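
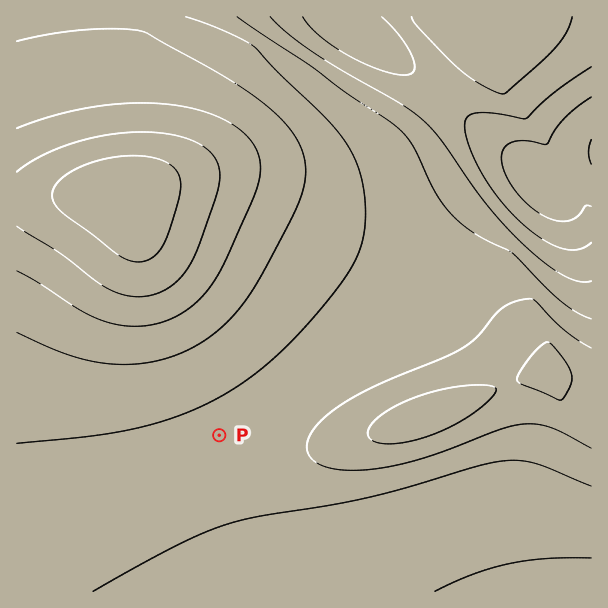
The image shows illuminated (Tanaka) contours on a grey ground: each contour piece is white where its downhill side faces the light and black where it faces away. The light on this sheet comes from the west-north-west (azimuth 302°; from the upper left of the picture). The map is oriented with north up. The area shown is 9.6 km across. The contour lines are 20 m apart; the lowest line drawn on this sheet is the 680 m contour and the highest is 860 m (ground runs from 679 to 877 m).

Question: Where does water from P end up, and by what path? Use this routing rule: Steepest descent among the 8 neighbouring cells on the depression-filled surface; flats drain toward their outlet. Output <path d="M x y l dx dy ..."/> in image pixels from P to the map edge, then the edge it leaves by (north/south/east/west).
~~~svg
<path d="M219 435l0 99 57 57"/>
exit: south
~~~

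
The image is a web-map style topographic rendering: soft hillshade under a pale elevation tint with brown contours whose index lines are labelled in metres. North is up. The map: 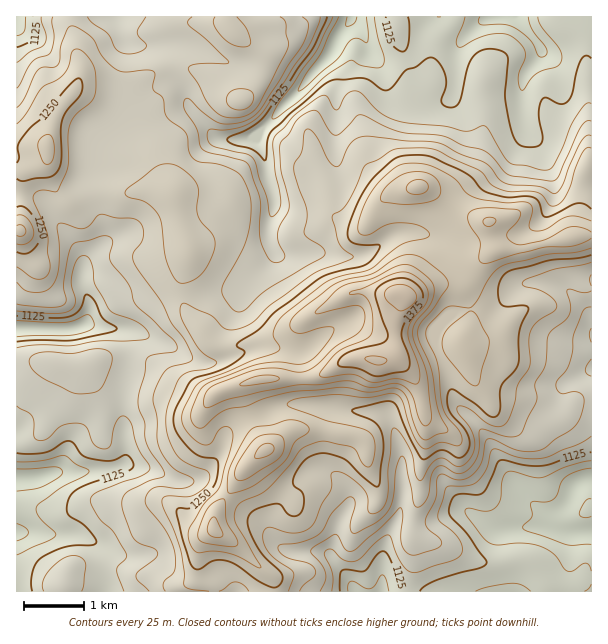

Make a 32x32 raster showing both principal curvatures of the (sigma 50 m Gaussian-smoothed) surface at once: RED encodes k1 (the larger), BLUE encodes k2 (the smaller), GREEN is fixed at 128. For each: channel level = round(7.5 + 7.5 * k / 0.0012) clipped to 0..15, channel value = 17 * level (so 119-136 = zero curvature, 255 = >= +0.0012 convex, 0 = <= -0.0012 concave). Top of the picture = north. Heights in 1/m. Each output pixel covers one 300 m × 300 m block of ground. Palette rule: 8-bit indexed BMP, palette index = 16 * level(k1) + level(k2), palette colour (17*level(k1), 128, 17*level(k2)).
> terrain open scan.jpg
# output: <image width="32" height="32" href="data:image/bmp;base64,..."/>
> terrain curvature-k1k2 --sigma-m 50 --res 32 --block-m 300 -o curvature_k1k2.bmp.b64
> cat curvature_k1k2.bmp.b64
<image width="32" height="32" href="data:image/bmp;base64,Qk02CAAAAAAAADYEAAAoAAAAIAAAACAAAAABAAgAAAAAAAAEAAATCwAAEwsAAAABAAAAAAAAAIAAABGAAAAigAAAM4AAAESAAABVgAAAZoAAAHeAAACIgAAAmYAAAKqAAAC7gAAAzIAAAN2AAADugAAA/4AAAACAEQARgBEAIoARADOAEQBEgBEAVYARAGaAEQB3gBEAiIARAJmAEQCqgBEAu4ARAMyAEQDdgBEA7oARAP+AEQAAgCIAEYAiACKAIgAzgCIARIAiAFWAIgBmgCIAd4AiAIiAIgCZgCIAqoAiALuAIgDMgCIA3YAiAO6AIgD/gCIAAIAzABGAMwAigDMAM4AzAESAMwBVgDMAZoAzAHeAMwCIgDMAmYAzAKqAMwC7gDMAzIAzAN2AMwDugDMA/4AzAACARAARgEQAIoBEADOARABEgEQAVYBEAGaARAB3gEQAiIBEAJmARACqgEQAu4BEAMyARADdgEQA7oBEAP+ARAAAgFUAEYBVACKAVQAzgFUARIBVAFWAVQBmgFUAd4BVAIiAVQCZgFUAqoBVALuAVQDMgFUA3YBVAO6AVQD/gFUAAIBmABGAZgAigGYAM4BmAESAZgBVgGYAZoBmAHeAZgCIgGYAmYBmAKqAZgC7gGYAzIBmAN2AZgDugGYA/4BmAACAdwARgHcAIoB3ADOAdwBEgHcAVYB3AGaAdwB3gHcAiIB3AJmAdwCqgHcAu4B3AMyAdwDdgHcA7oB3AP+AdwAAgIgAEYCIACKAiAAzgIgARICIAFWAiABmgIgAd4CIAIiAiACZgIgAqoCIALuAiADMgIgA3YCIAO6AiAD/gIgAAICZABGAmQAigJkAM4CZAESAmQBVgJkAZoCZAHeAmQCIgJkAmYCZAKqAmQC7gJkAzICZAN2AmQDugJkA/4CZAACAqgARgKoAIoCqADOAqgBEgKoAVYCqAGaAqgB3gKoAiICqAJmAqgCqgKoAu4CqAMyAqgDdgKoA7oCqAP+AqgAAgLsAEYC7ACKAuwAzgLsARIC7AFWAuwBmgLsAd4C7AIiAuwCZgLsAqoC7ALuAuwDMgLsA3YC7AO6AuwD/gLsAAIDMABGAzAAigMwAM4DMAESAzABVgMwAZoDMAHeAzACIgMwAmYDMAKqAzAC7gMwAzIDMAN2AzADugMwA/4DMAACA3QARgN0AIoDdADOA3QBEgN0AVYDdAGaA3QB3gN0AiIDdAJmA3QCqgN0Au4DdAMyA3QDdgN0A7oDdAP+A3QAAgO4AEYDuACKA7gAzgO4ARIDuAFWA7gBmgO4Ad4DuAIiA7gCZgO4AqoDuALuA7gDMgO4A3YDuAO6A7gD/gO4AAID/ABGA/wAigP8AM4D/AESA/wBVgP8AZoD/AHeA/wCIgP8AmYD/AKqA/wC7gP8AzID/AN2A/wDugP8A/4D/AJWoqZeGhpimt9e3l3WWx5aXp2G3g7aGdnZ3h4eXmJeYlpeoqJaWlod0tpZklve2pciRpaZyp5iHl6enp5iXhpiGhoaVhHWWhmO3trf3lXGDknLJh3K5mKi4loaXqJeGl3SFhXWHhpiGhMbZ2IWElpmplLe3gqamlpeFdYWEhYWEp6eXl5iHmIbHpcfWdHaGmZiGhMfHksaEZISXl4eGlqiXlqe4uKenyLeEdOSmh4WXl5d0ldiA6JVzppZ2hZeFloFxc4KCg3SDkoRypfmXhYSGhYTXpoD3YMemhWOFlXVzqJiEl6eldIaYl5eRx+jJhWV2ltiXcPWC2LeBlaeol5enuZaGqJaEl5eXt3OUuNe1pre3yZWA6ab4tIHHqKeXl4aXl4aXhoV2l7m3dZWEhbinlpWVg4P556SQ2JaGh5iHh4eHh4eGlpeVl+iWhYSCcYFyg5Jic/eVcKa4h4eGl5eIh4eIiIaFh4el1/j49+jm1qZ1t5az94OVuJeGdnaFl5iYqJiYh4aXl5RwcJO2tpS19+fI2NjHgZeXhqiXh4eF2NjHx8i3p5Z0g7empYODhHOUx8em2IODqJiHqHaHiJeAgIBwgYJzhIa3uIaWpre3hYN0hKXkUYWYl4endnaGdra32LOEqKeXl7eHhmV1l7jopnRkp+elgnWWhqe3p6iFqKfHo5WYh4anloZ2d4aFdpfX+NTZ2uqjl5eGdZeXhaaXuZdyl4aGmIeXh3eHhoaGhpampafIpZWHp4Vkg4R1lbWnl3OGl5iHh6iYh4eXdIWEc4FhlKaWhoeWx7a3hYWW6bWFhYWFh4eHqIeHh5WVmIeGt6aClIWGdnWmlcbn6Njrk4Solod2dpeXd4eYlZSnh5eW2JaGhneGt8m3lIOoqMRzp5eGl5eHl4d2iJincaaHl4TIp5aFlqamp8fpkpWmpnWldoeXmJeYmIaYqJWBt4eHdZbIx+q2l5aEdJWjpLanuLaFd3eHh5eXl6i5kqSoh4aGlZaoqJeXl5d1hmSV6Ie4p4SHh4eHh5aUlZWQt5eohZeXlZeYmHaGlnV2dXTol7imdHeHh4eHqIKRkIC2t7iFh5endoWWhYaXdnaHhdeGl8Z1hoeHh5eEk7jZtIDH2HWWp3V1hnZ2h5eGhZiFt4WXt7iWhoeHl3Onp7n4knDWtaiXhYeHh3aXl4aFmHamhaiWyIeGl5iGlpeHhrbYgoDHl5eFl4eYhZiYhoSohqiWp4THh4aHl5eXh4V1l7i3gIG2dISXh5eEmJiolHSGp4Vzp6iXdoWGhnZ1l7iXl8i3cLaDp6eGl3WWqKmThKeXg6e4p3aFh5iYp6e5mJeYmNikgYS4qIaHp4OEhJO5mIg="/>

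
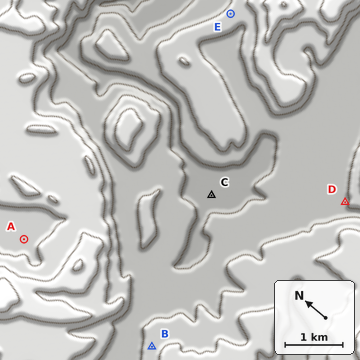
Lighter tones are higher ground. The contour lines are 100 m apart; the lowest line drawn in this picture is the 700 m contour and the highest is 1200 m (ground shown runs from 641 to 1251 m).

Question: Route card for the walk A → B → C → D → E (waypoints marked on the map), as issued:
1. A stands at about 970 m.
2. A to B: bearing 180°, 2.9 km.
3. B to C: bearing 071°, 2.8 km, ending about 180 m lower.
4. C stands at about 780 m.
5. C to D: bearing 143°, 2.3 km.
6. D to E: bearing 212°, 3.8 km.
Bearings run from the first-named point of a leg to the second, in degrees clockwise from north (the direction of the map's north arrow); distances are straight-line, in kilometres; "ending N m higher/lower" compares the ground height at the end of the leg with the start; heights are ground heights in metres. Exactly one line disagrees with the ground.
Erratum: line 6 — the bearing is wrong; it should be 019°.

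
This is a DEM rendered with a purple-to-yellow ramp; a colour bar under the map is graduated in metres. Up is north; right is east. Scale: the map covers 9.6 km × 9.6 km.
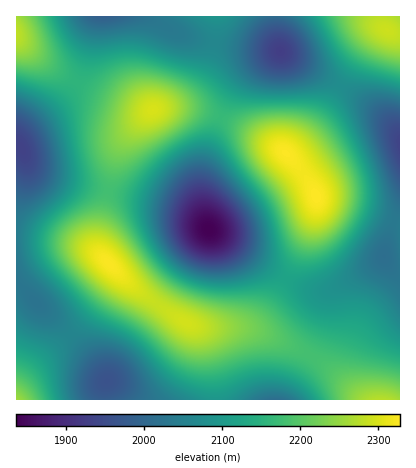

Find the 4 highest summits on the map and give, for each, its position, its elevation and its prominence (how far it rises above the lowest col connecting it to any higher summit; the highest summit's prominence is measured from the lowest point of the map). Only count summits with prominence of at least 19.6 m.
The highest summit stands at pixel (316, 196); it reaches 2328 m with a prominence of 492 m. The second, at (110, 264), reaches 2325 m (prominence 159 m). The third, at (152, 110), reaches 2299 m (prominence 120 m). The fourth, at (388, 30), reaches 2290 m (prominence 214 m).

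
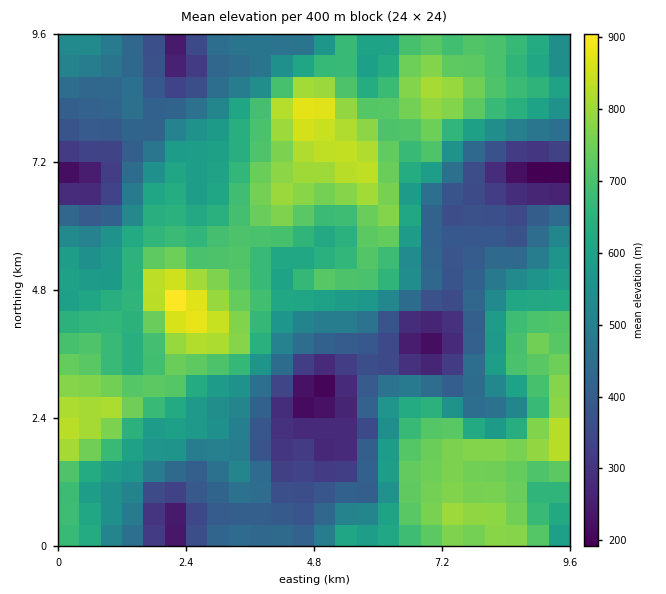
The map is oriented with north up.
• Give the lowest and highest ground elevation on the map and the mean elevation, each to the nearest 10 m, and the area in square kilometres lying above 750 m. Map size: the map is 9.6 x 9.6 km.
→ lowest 180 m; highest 920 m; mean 570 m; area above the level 14.9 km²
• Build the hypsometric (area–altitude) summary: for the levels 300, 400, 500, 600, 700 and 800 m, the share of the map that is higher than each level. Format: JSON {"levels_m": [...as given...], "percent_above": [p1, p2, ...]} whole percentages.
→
{"levels_m": [300, 400, 500, 600, 700, 800], "percent_above": [93, 81, 64, 49, 28, 7]}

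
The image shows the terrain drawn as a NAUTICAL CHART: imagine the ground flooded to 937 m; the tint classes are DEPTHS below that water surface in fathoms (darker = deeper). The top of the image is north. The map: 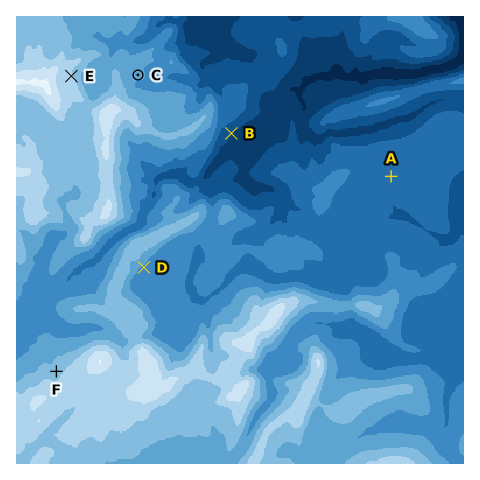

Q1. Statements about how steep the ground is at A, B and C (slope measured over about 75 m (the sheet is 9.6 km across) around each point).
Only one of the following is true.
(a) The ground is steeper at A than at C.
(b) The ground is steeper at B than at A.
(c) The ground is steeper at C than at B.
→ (b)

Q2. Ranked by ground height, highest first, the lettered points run E F D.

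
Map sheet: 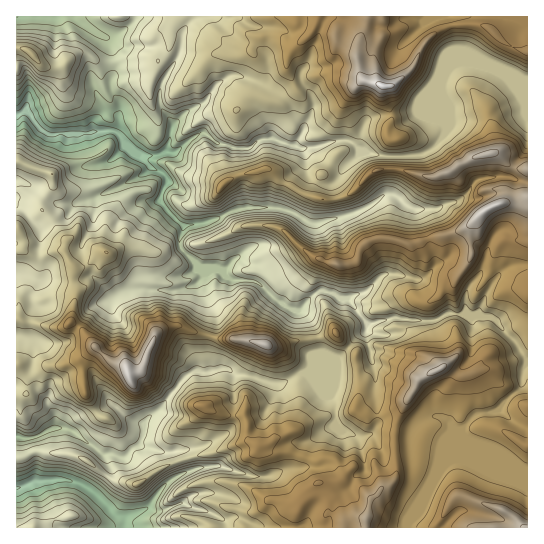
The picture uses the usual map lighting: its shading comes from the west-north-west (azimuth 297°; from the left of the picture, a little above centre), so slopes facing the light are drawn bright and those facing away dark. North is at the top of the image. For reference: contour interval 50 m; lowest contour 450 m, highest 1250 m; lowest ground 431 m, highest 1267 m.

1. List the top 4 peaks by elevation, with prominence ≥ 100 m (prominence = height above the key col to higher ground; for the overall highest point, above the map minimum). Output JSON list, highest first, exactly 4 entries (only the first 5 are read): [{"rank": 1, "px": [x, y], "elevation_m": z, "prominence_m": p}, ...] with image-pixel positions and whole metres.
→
[{"rank": 1, "px": [383, 86], "elevation_m": 1267, "prominence_m": 836}, {"rank": 2, "px": [494, 206], "elevation_m": 1245, "prominence_m": 374}, {"rank": 3, "px": [129, 374], "elevation_m": 1245, "prominence_m": 325}, {"rank": 4, "px": [266, 345], "elevation_m": 1222, "prominence_m": 245}]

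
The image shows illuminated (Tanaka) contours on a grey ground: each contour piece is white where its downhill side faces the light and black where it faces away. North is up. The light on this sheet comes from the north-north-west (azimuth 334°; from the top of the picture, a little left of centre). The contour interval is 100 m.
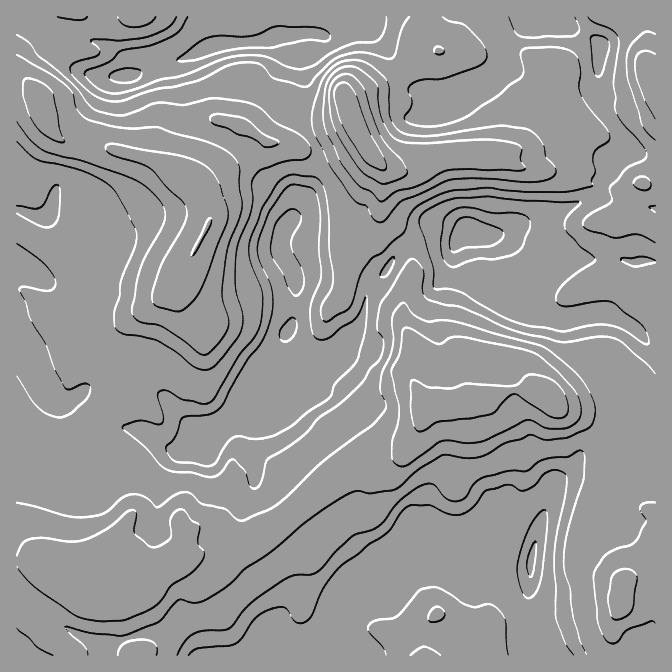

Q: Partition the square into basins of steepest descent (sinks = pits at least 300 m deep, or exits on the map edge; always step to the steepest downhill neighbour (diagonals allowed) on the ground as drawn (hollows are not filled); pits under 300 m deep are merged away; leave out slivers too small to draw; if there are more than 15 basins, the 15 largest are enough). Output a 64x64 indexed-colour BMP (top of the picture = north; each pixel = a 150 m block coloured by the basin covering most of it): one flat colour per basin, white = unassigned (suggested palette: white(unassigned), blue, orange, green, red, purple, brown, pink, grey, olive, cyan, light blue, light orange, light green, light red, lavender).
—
<image width="64" height="64" href="data:image/bmp;base64,Qk12CAAAAAAAAHYAAAAoAAAAQAAAAEAAAAABAAQAAAAAAAAIAAATCwAAEwsAABAAAAAAAAAA////ALR3HwAOf/8ALKAsACgn1gC9Z5QAS1aMAMJ34wB/f38AIr28AM++FwDox64AeLv/AIrfmACWmP8A1bDFABERERERESIiIiIiIiIiIiIiIiIiIiIiIiIiIiIiIiIiERERERESIiIiIiIiIiIiIiIiIiIiIiIiIiIiIiIiIiIRERERERIiIiIiIiIiIiIiIiIiIiIiIiIiIiIiIiIiIhEREREREiIiIiIiIiIiIiIiIiIiIiIiIiIiIiIiIiIiERERERESIiIiIiIiIiIiIiIiIiIiIiIiIiIiIiIiIiIRERERERIiIiIiIiIiIiIiIiIiIiIiIiIiIiIiIiIhERERERERESIiIiIiIiIiIiIiIiIiIiIiIiIiIiIiIhEREREREREREiIiIiIiIiIiIiIiIiIiIiIiIiIiIiIiERERERERERERIiIREiIiIiIiIiIiIiIiIiIiIiIiIiIRERERERERERERERESIiIiIiIiIiIiIiIiIiIiIiIiIRERERERERERERERERESIiIiIiIiIiIiIiIiIiIiIiIREREREREREREREREREREiIiIiIiIiIiIiIiIiIiIiIhERERERERERERERERERERIiIiIiIiIiIiIiIiIiIiIiERERERERERERERERERERESIiIiIiIiIiIiIiIiIiIiIRERERERERERERERERERERESIiIiIiIiIiIiIiIiIiIhEREREREREREREREREREREREiIiIiIiIiIiIiIiIiIiIRERERERERERERERERERERERIiIiIiIiIiIiIiIiIiIhERERERERERERERERERERERESIiIiIiIiIiIiIiIiIiERERERERERERERERERERERERERERIiIiIiIiIiIiIiIhERERERERERERERERERERERERERESIiIiIiIiIiIiIiEREREREREREREREREREREREREREREiIiIiIiIiIiIiERERERERERERERERERERERERERERERIiIiIiIiIiIiIREREREREREREREREREREREREREREREiIiIiIiIiIiIhERERERERERERERERERERERERERERESIiIiIiIiIiIREREREREREREREREREREREREREREREREiIiIiIiIiEREREREREREREREREREREREREREREREREREREiIiIiERERERERERERERERERERERERERERERERERERERESIhERERERERERERERERERERERERERERERERERERERERERERERERERERERERERERERERERERERERERERERERERERERERERERERERERERERERERERERERERERERERERERERERERERERERERERERERERERERERERERERERERERERERERERERERERERERERERERERERERERERERERERERERERERERERERERERERERERERERERERERERERERERERERERERERERERERERERERERERERERERERERERERERERERERERERERERERERERERERERERERERERERERERERERERERERERERERERERERERERERERERERERERERERERERERERERERERERERERERERERERERERERERERERERERERERERERERERERERERERERERERERERERERERERERERERERERERERERERERERERERERERERERERERERERERERERERERERERERERERERERERERERERERERERERERERERERERERERERERERERERERERERERERERERERERERERERERERERERERERERERERERERERERERERERERERERERERERERERERERERERERERERERERERERERERERERERERERERERERERERERERERERERERERERERERERERERERERERERERERERERERERERERERERERERERERERERERERERERERERERERERERERERERERERERERERERERERERERERERERERERERERERERERERERERERERERERERERERERERERERERERERERERERERERERERERERERERERERERERERERERERERERERERERERERERERERERERERERERERETMxERERERERERERERERERERERERERERERERERERERETMzERERERERERERERERERERERERERERERERERERETMzMzMRERERERERERERERERERERERERERERERERERMzMzMzMzEREREREREREREREREREREREREREREREREzMzMzMzMzMREREREREREREREREREREREREREREREREzMzMzMzMzMzETMRERERERERERERERERERERERERERETMzMzMzMzMzMzMzEREzMRERERERERERERERERERERETMzMzMzMzMzMzMzMxMzMzERERERERERERERERERERERMzMzMzMzMzMzMzMzMzMzMzERERERERERERERERERETMzMzMzMzMzMzMzMzMzMzMzMzERERERERERERERERERMzMzMzMzMzMzMzMzMzMzMzMzMzEREREREREREREREREzMzMzMzMzMzMzMzMzMzMzMzMzMxERERERERERERERETMzMzMzMzMzMzMzMzMzMzMzMzMzMxERERERERERERERMzMzMzMzMzMzMzMzMzMzMzMzMzMzERERERERERERERETMzMzMzMzMzMzMzMzMzMzMzMzMzEREREREREREREREREzMzMzMzMzMzMzMzMzMzMzMzMzMRERERERERERERER"/>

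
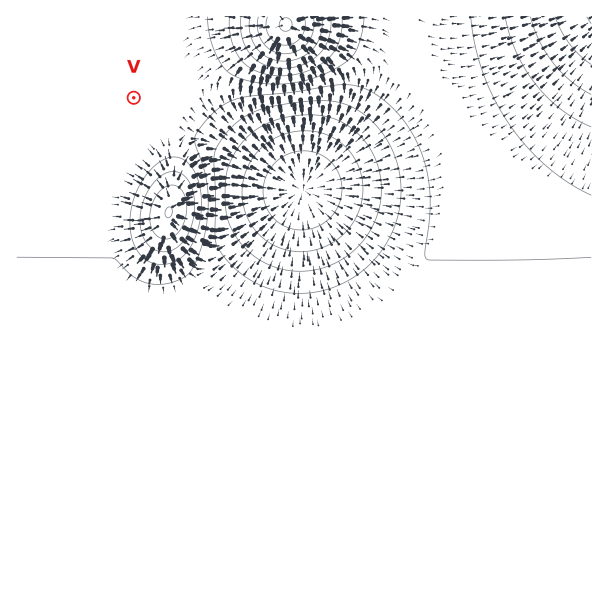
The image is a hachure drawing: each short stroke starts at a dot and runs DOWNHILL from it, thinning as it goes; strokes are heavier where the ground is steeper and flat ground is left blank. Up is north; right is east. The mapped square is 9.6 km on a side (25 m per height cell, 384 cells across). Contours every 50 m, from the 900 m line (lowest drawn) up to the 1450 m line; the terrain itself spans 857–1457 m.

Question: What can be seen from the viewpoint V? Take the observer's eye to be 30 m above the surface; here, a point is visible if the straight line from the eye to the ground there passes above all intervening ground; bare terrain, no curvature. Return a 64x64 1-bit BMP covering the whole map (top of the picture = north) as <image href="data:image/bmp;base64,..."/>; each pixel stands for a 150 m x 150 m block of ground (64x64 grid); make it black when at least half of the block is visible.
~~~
<image width="64" height="64" href="data:image/bmp;base64,Qk0+AgAAAAAAAD4AAAAoAAAAQAAAAEAAAAABAAEAAAAAAAACAAATCwAAEwsAAAIAAAAAAAAA////AAAAAAD/gAAAAAAAB/+AAAAAAAAP/4AAAAAAAA//gAAAAAAAH/+AAAAAAAA//4AAAAAAAH//gAAAAAAA//+AAAAAAAH//4AAAAAAA///gAAAAAAH///AAAAAAAf//8AAAAAAD///wAAAAAAf///AAAAAAD///8AAAAAAf///wAAAAAD////AAAAAAf///8AAAAAB////wAAAAAP////AAAAAB////8AAAAAP////wAAAAB/////AAAAAP////8AAAAB/////wAAAAP/////AAAAA/////8AAAAH/////wAAAA//////gAAAH/////+AAAA//////4AAAH//////gAAAf/////+AAAB//////4AAAP//////gAAAf/////+AAAB//////4AAAH//////gAAAP/////+AAAAf/////4AAAA//////gAAAB//////wAAAH//////wAAAP//////wAAA///////AAAD//////+AAAP//wP//4AAA//4A///wAAD/+AD///AAAP/wAP//4AAA/8AA///gAAH/gAD//+AAAf8AAP//4AAD/wAA///wAAP+AAD///gAD/wAAP////wf/AAA/////AH4AAD////8AAAAAP////wAAAAA/////AAAAAD////8AAAAAP////wAAAAA/////AAAAAD////4AAAAAA=="/>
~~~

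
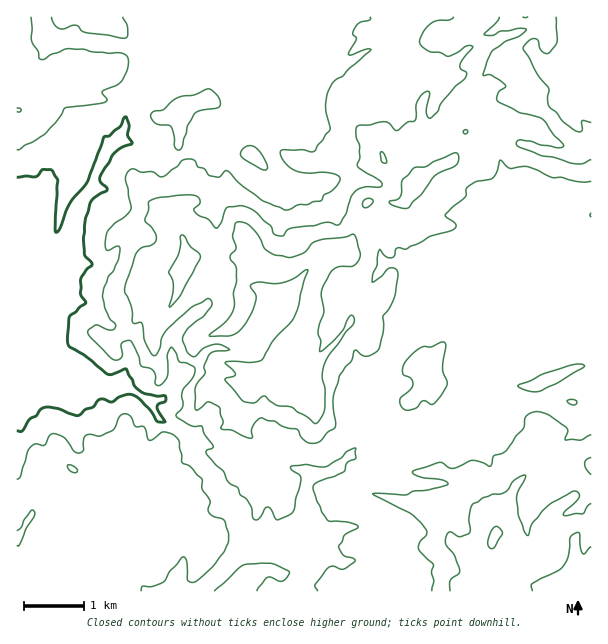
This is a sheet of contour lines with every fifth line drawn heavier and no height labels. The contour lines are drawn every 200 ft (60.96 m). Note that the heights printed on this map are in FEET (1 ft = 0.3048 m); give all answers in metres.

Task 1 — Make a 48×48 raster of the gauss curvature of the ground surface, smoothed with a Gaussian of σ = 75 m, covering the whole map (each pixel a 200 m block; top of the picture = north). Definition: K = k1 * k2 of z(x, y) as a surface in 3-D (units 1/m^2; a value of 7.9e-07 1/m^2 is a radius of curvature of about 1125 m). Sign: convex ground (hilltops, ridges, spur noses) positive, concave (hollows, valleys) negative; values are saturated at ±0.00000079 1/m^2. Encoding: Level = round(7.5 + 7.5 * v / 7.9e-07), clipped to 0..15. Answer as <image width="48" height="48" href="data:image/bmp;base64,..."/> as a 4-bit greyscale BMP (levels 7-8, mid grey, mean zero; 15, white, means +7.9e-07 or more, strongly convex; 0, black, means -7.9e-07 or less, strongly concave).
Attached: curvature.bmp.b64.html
<image width="48" height="48" href="data:image/bmp;base64,Qk32BAAAAAAAAHYAAAAoAAAAMAAAADAAAAABAAQAAAAAAIAEAAATCwAAEwsAABAAAAAAAAAAAAAAABEREQAiIiIAMzMzAERERABVVVUAZmZmAHd3dwCIiIgAmZmZAKqqqgC7u7sAzMzMAN3d3QDu7u4A////AGiIh3eId4hod3d3eHh3eIeIh4qHeHiId4d3eId3iIeId4h4h4iHh3eId4Znd3d3iId3d4eHh3d4h3iIend4d3h4eZiHd4iId3iIeHd3eId4iHiHhniId3d3d1hneHeId4iHiIiId3d3iIWGiHeIh4iIiIiJl2h3uHh4iIiHd3iHiXeIhod3eIiYdXh5qGh2pYtneIiHh3iHZ5iHiIiHeIh3iHeId5iHeIZ3eIiHd3h3eXZ3eJd3eHd3ind4Z4eHlpWId3d4d4iGtneIiEt3mHeHh4Z4Z3h3p2iHiHiIh4rFiId3iJaHd3eHh2p4iIeHZWd3xVeHd1N3eIiHdpaXd3d3iXmIeHh5jH85emeJZrfFmHd4d3eJeqd4h3d3iIiHaXV7eIeYd/moN3aHh3Z4R2mIdoeIh3Z1Z3d2d4hndFCQ14a5endXeHh3h4h3eIinh4d3iHeZimP1x5eYd6lHd3iHd4d4d3h3eId3h4aLiYh1hmd4dc6Yd3iHh4h3eHZ3l4d3d3iCCBRpd4pYhniYiHeHiId4iIh3h4d4iIXJfYqbmId3eHZoiId3iIaId3iIiIiHiHZldH30R4d3eHWYiIeIh4eHiIeIh3doeIn0eoJwyYZ4l3d3d3d4iIiIeIiId5h3V3qJeIT6l2l3l3d5mWd4iHh3d4h4eHd4eakGe7KpO4d3d3d2WIiHd3eIh4h4h3iIeIaITHVXh4d3h4iKp3iHeHd3d4eId4iGd3eXhoiImWh3eJhohnd3iHeIh3iIh3iIh3eWh3h3mJh4d2eYZ4h4iId3d3iIeHd3d3d4d3d4h2eHd4eoWId3eIeId3eIiHd3d3h4iIiHeWeIh3dohoh4iHeId4eIeId3l3eXiHiXVYpndndol4eIiId4h3d3eIh3d4l3h3eId3dnlnd9l3d3iHh3h3d3d4h4d4mGiXiHl7yIaYhnZ4d3iHd3eId3eHh4h4d2eHiIR9p3eIiVOId4d4d4d4d3d3h3h4iJeod3pnh4l4eoSJdmiIh4d4iIh3iHd3iId5eplmeIh4iH3waXeId3iHiHeHiHh6iXd4eGZ3eIiIh2Z5eLiHiHiIh3d3eIeFdpiIeHh3h3d3iZdpR7Z3iGh4h4d4eHiHeIh4eHh3iHeId2WqV3Z5eJdph3iFmHiId3h4Z4d3mHiHd3iLd4h4eHN3h2pYdniIiHiIeIiHd3d4eHd6eIeGZ5bad3Zsh3d3d4eHZ4d3eIeIiHd3d3d4uJdYl3p4iHh4d2m3mIh3eId4iHeGiHh3V3h4mJh5d3h3iUaGxnh3iIiHeId3iIh4iHeHZ4eGh3l3d3h4d4h3iIeIeIl4eIhoh3iHiIeJeIZ3h3h4d3d3eHiHd2iHh4mJhoeIhod1h3mHymd3d3eHh3d3d3iJh3eZh2mIiIiJiHd4iXiIiHd3iIiHh3h4V3h2dol3d3h2iHd4hVh3eHiHh4h3eHd3d2iIuFh8pneJiHd3iYeId4mHh4eHd3h3d223VoaydXeGd4d3iHeHiId4h3eIeId3eJVZeIWImYdw=="/>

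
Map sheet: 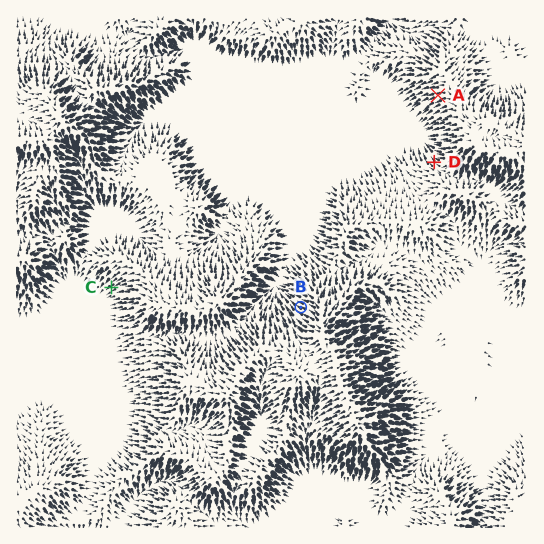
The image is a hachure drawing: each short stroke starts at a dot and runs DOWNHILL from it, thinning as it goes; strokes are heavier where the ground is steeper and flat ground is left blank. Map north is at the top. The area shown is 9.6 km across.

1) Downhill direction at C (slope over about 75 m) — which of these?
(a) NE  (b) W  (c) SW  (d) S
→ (c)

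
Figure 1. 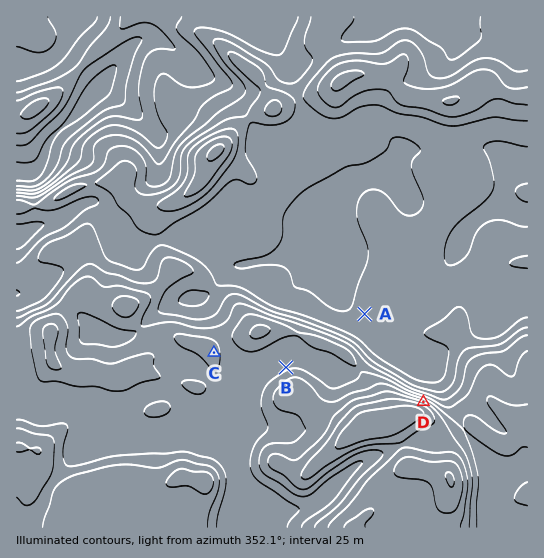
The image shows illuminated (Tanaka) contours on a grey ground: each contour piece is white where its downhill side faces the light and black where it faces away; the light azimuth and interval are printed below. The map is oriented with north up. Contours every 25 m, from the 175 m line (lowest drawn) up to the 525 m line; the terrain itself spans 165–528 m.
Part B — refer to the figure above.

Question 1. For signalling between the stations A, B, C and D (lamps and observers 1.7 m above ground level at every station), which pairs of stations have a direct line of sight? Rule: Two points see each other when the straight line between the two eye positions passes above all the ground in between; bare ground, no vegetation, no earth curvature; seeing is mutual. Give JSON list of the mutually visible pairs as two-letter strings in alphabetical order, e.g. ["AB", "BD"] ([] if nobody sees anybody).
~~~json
["AD", "BC"]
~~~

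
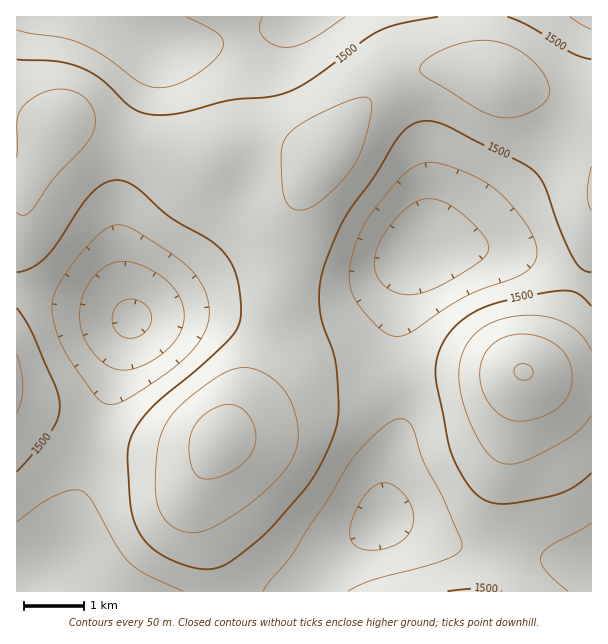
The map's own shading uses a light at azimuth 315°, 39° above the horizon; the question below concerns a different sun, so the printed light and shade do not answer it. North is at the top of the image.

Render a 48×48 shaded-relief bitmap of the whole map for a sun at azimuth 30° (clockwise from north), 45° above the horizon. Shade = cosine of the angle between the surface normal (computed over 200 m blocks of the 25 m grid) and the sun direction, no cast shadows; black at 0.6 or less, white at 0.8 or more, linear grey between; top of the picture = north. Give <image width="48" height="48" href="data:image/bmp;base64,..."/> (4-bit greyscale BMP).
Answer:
<image width="48" height="48" href="data:image/bmp;base64,Qk32BAAAAAAAAHYAAAAoAAAAMAAAADAAAAABAAQAAAAAAIAEAAATCwAAEwsAABAAAAAAAAAAAAAAABEREQAiIiIAMzMzAERERABVVVUAZmZmAHd3dwCIiIgAmZmZAKqqqgC7u7sAzMzMAN3d3QDu7u4A////AKqqqYdUMhEiRWd3iImau8zMzMzMzMzLu5mZmHZDIREjRWd3iJmqvMzMzMzMu7u6qoiIh2UyIRI0VmZ3eJmrvMy7uqqqqpmZmHd3dlQyIiM0VmZneImqu7uqmYiIiIh3d3d2ZUMyIjNFZmZneImaqqqYh3ZmZnZmZmdmVUQzMzRVZmZnd4iJmZh3ZlVVVWZmZmZmVVRENERWZmZmd3eIiHdmVUREVVVVZmZmZmVURFVmZmZmZ3eIh3ZURDNERVVWZnd2ZmZVRVZmZmZmZ3eIh2VEMzM0RVVmZnd3d2ZVVVZmZmZ3d3iId2VDMzNERVVmZnd3d2ZVVWZmZmd3iIiHdmVEMzNEVVZmZ3d3d3ZmZmZmZ3iIiZiHdmVUREREVVZmZ3d3iId3ZmZneJmZmZmId2ZVRERERVVWZ3iIiZmId3d4maqqqqmYh3ZlVDMzRFVVZ4iJmqqZmIiZqru7uqqZiHZlRDMzNERWd5maq7uqqZqqu7u7u6qpmHdlQzIjNEVmeKq7zMy7uqqru7zLu6qpmIdlQzMzRFZ4mbvM3d3Mu7u7u8zLuqqpmZh2VDM0VWiZq8zd3t3cy7uqu8zLuqqqmZmHZURVaJq7vN3d7u3cy6qqq7u7qqqqqqmYdmZnmrzd3d3d3d3MupmZmqqpmZqqqqqYh3eJvN7u7d3dzMy6mYd3iIiIiZqru7qpmJmrzu/+7t3Mu7qZh2ZmZ3d3iJq7vLu6qqq83v/u7cu7qqmHZVREVmZniZq7zMy7u7vN7u7t3KqZmYh1RDMzRVZniZq7zMzLu7zN7t3cu4iIiHdUMiIjRVZ3iZqrzMy7u7zN3cy6mHZ3d3ZUMhEjRVZ4iZmqu7u6qqu7u6qYdmZnd2VDIRIjRVZ3iImaqqqZmZmZmYd2VGZ3d2VDIhI0VWZ3iIiZmZmIiHd3d2VURGd3d2ZDIiNEVmZ3d3iJiIh3d2ZmVUQzRHeIh3ZUMzRFZnd3d3eIh3d3ZlVVREMzRHeIh3ZUM0RWZ3d3Znd3d3ZmVVREREREVYiId3ZUREVmd3d3Zmd3dmZlVERERERFVoiId2ZURFZmd3d3ZmZ3ZmZlRERERERVZoiHd2ZVVWZnd4d2Znd3d3ZlRDMzNEVWZ4h3d3ZlZnd3iId2Z3d4iHdlRDMzNEVmd3d3d3d3d4iImYh3d4iIiIdmVEMzNFZmd3d3d4iImZmaqZiIiJmZmYdmVDMzNFZmd3d3iJmqq7uqqqmZmZmpmYdlQzIjRFZmd4iImau8zMu7u6qqqqqqmYdlQzIzRWZ3d4mZq8zd3cy7u7u7uqqqmYdlQzM0Vmd4iJqrzd7u7cy7u7u7u6qqmYdlRERVZ4iZmru83v/+3cu6qqu7uqqqmYh2ZVZniZqru8zd7//u3LqqqqqrqqqqmZiId3iJq7zMzM3e7/7cupmIiZqqqqqqqZmZmZmqvN3d3d3e7t3LmHd3eImqqqqqqqqqqqu83d7d3d3d3MupdlVVVoiZqqqqqru7u7zN3u7d3d3My7qHZUREVniZmaqqq7u8zMzd7u3d3Q=="/>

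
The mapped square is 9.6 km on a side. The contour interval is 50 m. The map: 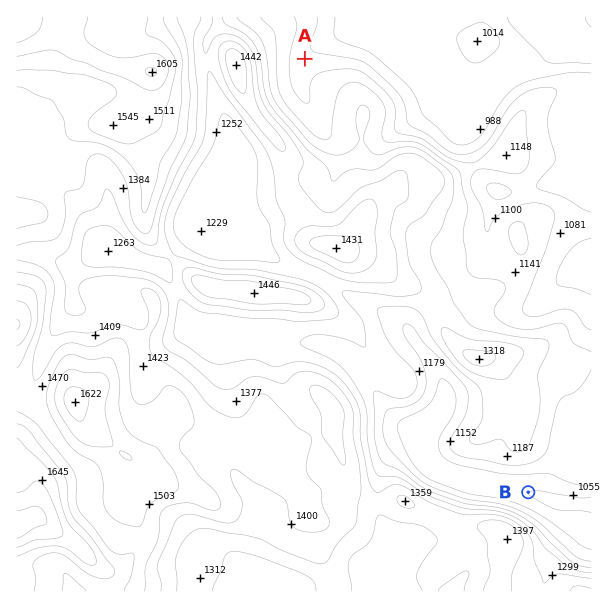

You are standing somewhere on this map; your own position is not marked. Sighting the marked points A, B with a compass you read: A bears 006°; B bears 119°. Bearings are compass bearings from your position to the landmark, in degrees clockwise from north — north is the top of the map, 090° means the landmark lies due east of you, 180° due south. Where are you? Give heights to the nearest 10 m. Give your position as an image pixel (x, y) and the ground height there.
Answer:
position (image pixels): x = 274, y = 351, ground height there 1270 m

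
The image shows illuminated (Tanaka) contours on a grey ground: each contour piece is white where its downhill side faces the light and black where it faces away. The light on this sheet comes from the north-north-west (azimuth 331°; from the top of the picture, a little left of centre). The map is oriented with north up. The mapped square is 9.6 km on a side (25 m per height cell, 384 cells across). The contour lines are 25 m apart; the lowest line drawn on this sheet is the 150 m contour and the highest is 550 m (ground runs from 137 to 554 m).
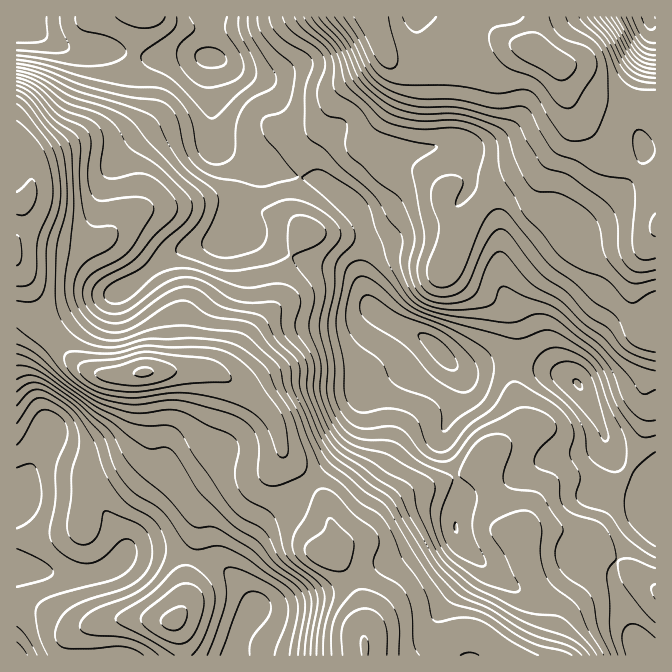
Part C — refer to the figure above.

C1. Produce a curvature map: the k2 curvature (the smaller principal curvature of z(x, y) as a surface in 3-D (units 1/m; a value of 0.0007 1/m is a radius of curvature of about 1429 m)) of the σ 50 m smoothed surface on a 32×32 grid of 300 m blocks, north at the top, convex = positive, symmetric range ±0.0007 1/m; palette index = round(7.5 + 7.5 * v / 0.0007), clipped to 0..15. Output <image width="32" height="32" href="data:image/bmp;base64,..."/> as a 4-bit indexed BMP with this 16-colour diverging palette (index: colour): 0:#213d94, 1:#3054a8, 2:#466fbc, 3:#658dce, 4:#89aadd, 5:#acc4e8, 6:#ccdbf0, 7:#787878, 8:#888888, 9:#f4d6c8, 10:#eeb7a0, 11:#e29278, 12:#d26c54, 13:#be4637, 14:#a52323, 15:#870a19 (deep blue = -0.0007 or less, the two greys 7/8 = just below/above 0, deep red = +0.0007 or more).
<image width="32" height="32" href="data:image/bmp;base64,Qk12AgAAAAAAAHYAAAAoAAAAIAAAACAAAAABAAQAAAAAAAACAAATCwAAEwsAABAAAAAAAAAAlD0hAKhUMAC8b0YAzo1lAN2qiQDoxKwA8NvMAHh4eACIiIgAyNb0AKC37gB4kuIAVGzSADdGvgAjI6UAGQqHAFiHZFZ3JXNYiIVWZmZmVAJniHZ7qDNjWaqGNpl0NEMVd2d2eJlTQyRod2RnImh1N2VTNFeIQiIRNXiGURVmZFdTNDNFQiNHmHVXdBBoY1VndplzVUVGV5iId3EGeGSHVWaZZFaGWFVneJdAOYqFiFNWdzZ2hHhkWXeTQyZoczRVRXY4h2Z3hjeGVYRFVnZVdkSFWHZXZnlkdWdiaGVXZWZDVFZleGRodTR2MHqGZkFGUhE0VVVEaHUkZlFHZ5owV0ADVDNFZnh0JWZ2NWiHApkQaaiWV3h0NDVmdjV2MAZ1FHh3t2iIiZYmiGElVDElRGZUNWRndmVVN4cAVVVSVpl3ZTRERGhTRTYwAkV3NJV3VVMTeJZVWIcyAZhmZEaHZYdSEBeoVXh4MUbcdDZ2dVSXVXYBREdlRCNVqoM3eHWJdkWJYgJEVnhTVGd0J4hWiGdDeHd1RViqUXRmdSh1VmiJYWeJhzdodAJlh2ZIZWZWeXFHmHZWVDImdXhlZ3Z3ZnhkNXdTRGZTh4dnZXdmeGeJZkZlUld2doZDIiNXeGhmdUdnaHJYhndURDIjNXh3ZqVHdnpzWYRnMliGaHN3d2aVVTNWVVVEdiaXd3d0Z2VFMhJFVEMiVDI5pmdlVninEAADRERENnYyR4VnZoqGq0BEiGd3VTeGR2d0Z2ZVVFcQ"/>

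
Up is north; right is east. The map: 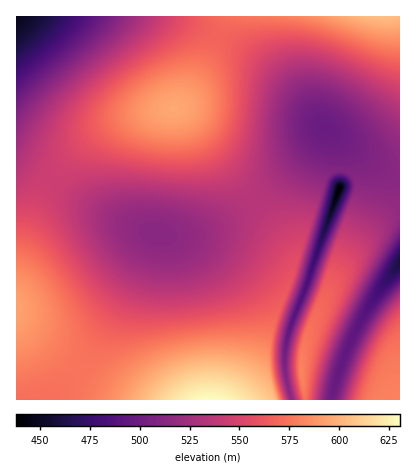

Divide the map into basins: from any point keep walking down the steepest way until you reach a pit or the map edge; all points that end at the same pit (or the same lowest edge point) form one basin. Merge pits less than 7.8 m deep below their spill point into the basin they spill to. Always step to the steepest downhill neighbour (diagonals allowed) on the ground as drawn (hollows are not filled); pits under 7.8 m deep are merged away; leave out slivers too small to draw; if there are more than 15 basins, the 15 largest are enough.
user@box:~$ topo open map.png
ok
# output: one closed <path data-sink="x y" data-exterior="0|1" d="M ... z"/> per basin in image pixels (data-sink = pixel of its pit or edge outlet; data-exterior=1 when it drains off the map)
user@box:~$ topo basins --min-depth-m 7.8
<path data-sink="158 234" data-exterior="0" d="M176 108l-38 7-28 11-26 17-25 27-21 34-15 42-7 26 0 48 64 50 48 29 106 1 26-40 13-40 15-34 8-28-22-34-79-100-13-13z"/><path data-sink="324 128" data-exterior="0" d="M400 16l-172 0-35 72-9 14-8 6 6 3 13 13 79 100 22 34 20-64 8-16 4-5 12-4 10 3 6 6 2 18-19 52-11 44 14-24 21-26 21-22 16-8z"/><path data-sink="16 16" data-exterior="1" d="M226 16l-210 0 0 256 10-36 12-32 11-20 14-20 27-25 26-16 22-8 40-8 12-15 10-18z"/><path data-sink="340 188" data-exterior="0" d="M340 169l-12 4-8 11-32 102-15 34-10 34-27 46 69 0-3-22 0-24 3-12 22-50 12-44 19-52-2-18-6-6z"/><path data-sink="400 262" data-exterior="1" d="M400 212l-8 2-8 6-21 22-21 26-18 30-16 34-6 22 0 24 4 22 94 0z"/>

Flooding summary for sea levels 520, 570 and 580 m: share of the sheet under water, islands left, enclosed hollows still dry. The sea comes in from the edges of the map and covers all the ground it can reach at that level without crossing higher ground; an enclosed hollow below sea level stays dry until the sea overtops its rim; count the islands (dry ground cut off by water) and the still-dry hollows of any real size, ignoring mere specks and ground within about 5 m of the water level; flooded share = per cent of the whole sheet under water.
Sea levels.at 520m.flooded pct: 17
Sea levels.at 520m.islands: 0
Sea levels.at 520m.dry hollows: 1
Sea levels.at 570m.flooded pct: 74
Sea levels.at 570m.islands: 1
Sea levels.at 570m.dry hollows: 0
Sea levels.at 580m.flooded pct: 87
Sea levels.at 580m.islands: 1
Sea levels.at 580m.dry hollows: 0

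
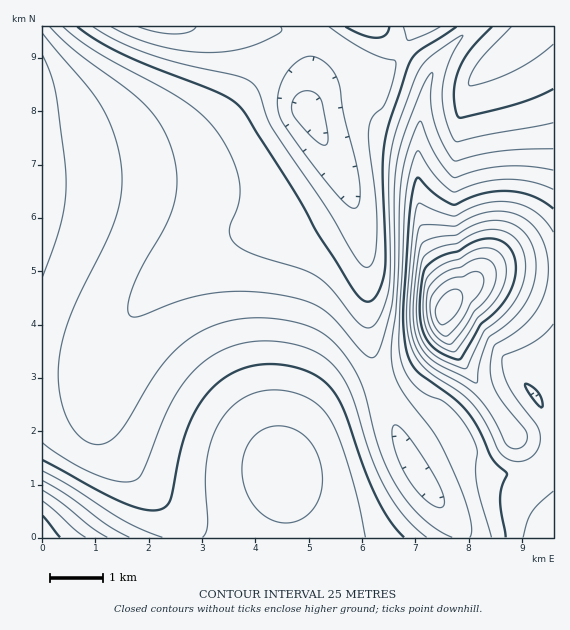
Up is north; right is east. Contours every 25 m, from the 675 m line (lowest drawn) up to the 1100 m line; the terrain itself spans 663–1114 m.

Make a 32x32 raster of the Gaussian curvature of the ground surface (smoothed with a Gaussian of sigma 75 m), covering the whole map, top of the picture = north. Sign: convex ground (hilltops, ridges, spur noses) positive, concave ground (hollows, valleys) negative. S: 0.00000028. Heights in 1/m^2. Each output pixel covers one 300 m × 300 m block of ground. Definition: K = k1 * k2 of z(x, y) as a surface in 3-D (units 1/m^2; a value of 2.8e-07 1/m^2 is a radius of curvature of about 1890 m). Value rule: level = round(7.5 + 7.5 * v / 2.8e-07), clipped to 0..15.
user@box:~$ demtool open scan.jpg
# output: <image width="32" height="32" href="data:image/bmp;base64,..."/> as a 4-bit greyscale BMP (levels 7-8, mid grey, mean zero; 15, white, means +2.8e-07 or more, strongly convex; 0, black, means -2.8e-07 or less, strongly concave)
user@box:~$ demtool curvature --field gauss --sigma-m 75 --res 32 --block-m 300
<image width="32" height="32" href="data:image/bmp;base64,Qk12AgAAAAAAAHYAAAAoAAAAIAAAACAAAAABAAQAAAAAAAACAAATCwAAEwsAABAAAAAAAAAAAAAAABEREQAiIiIAMzMzAERERABVVVUAZmZmAHd3dwCIiIgAmZmZAKqqqgC7u7sAzMzMAN3d3QDu7u4A////AHd3iIiHd3d3d3d3d4h4d3eHd4h3d3d4iIh3d3iIh3d4h3d3d3d4iIiIh3eIiIiIiHd3iHd3iIiIiId3iIh3d3d4iIh3eIiIiIiHeIiHd2ZneIiId3iIiIiIh4iId4eId3iIiHd4iIiIiIeIiHeIjId4iIh3eIiIiIiHeId4h3d3eIiHd3iIiIiIh3d3iIZ3iHiIh3d3iIiIiId3d3d1eId4iId3d3iIiIiHd3Z3R4iHeIiHd3d3iIiIh3dld2eYd3iIh3d3d3d3d3d3V5p4h3d3iId3d3d3d3d4d2j7iHd3d3iHd3d3d3d3eIh4+3d3d3d4h3d3d3d3d3iIiKpph3d3d4h3d3d3d3d4iId4eYd3d3d3d3d3d3d3eIh2d4iId4d3d3d3d4h3d3iIdneIiHeIh3d3d4iId3d3iHZ4d3d3iIh3d3d3d3eId4d3eHd3d4iIh3d3d3eIh3iHd3h3d3eIiIh3d3d4iHeId3d4h3d3eIiId3d3iId4iHd3eId3d3d4iHd3eIh3iId3d3iHd3d3d3d3d3iHeId3d3d4h3d3d3d3d3d4h3iIh3d3eId3d3d3d3d3eId4iHd4h3iIiId3d3d3d3d3d3d3eIh4iIiId3d3d3d3d3d3d3h3h4iIiHd3d3h3d3d3d4d3V4d4iIh3eIiIiHd3d3d3d2d3d3eI"/>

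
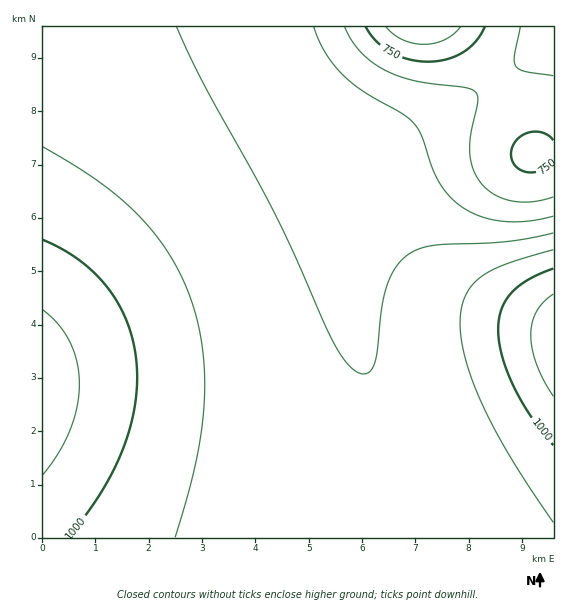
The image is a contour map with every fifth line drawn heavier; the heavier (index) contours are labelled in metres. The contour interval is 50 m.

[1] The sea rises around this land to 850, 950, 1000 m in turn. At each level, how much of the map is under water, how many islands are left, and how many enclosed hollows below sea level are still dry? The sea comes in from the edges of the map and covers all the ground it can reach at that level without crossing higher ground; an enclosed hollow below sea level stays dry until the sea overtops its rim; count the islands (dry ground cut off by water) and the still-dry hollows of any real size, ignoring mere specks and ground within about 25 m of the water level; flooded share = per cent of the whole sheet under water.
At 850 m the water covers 12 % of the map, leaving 0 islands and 0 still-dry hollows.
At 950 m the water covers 74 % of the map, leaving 0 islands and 0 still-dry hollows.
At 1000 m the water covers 89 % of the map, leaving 0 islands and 0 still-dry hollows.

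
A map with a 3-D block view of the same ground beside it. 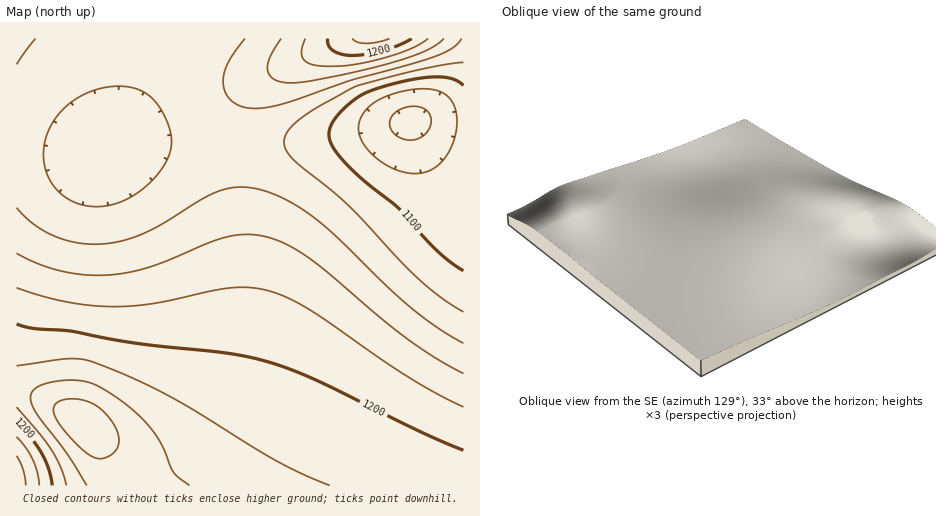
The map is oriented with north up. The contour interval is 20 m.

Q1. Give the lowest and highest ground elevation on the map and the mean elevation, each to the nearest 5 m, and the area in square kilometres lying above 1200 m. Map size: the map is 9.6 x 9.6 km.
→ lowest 1055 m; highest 1275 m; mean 1160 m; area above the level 23.7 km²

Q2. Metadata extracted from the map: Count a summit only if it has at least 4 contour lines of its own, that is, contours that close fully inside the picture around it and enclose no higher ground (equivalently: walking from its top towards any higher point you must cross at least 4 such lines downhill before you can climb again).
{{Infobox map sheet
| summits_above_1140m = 0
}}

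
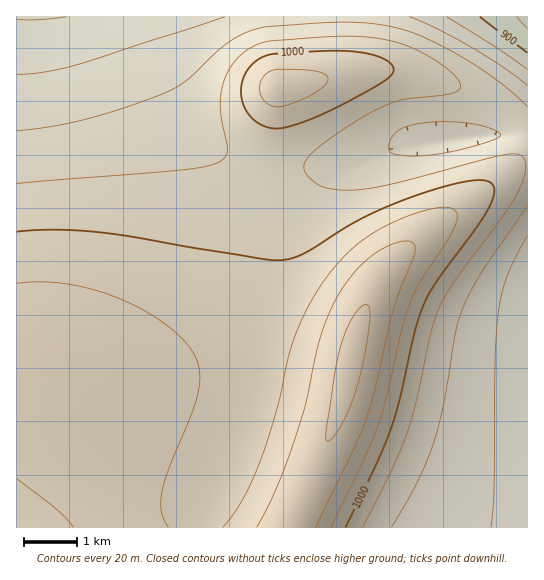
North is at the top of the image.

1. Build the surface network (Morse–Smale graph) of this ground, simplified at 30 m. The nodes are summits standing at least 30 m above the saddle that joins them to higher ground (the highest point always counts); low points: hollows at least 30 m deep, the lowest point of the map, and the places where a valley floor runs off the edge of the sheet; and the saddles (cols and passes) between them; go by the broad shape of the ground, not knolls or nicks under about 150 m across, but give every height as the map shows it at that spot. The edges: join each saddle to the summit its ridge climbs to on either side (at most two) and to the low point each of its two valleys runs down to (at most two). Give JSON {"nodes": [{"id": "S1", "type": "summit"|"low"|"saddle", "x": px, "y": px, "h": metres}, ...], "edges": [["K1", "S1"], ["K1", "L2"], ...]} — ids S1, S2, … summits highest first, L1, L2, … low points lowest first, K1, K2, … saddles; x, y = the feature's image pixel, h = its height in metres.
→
{"nodes": [
{"id": "S1", "type": "summit", "x": 350, "y": 362, "h": 1065},
{"id": "S2", "type": "summit", "x": 279, "y": 87, "h": 1029},
{"id": "L1", "type": "low", "x": 527, "y": 18, "h": 875},
{"id": "L2", "type": "low", "x": 34, "y": 17, "h": 919},
{"id": "L3", "type": "low", "x": 527, "y": 319, "h": 928},
{"id": "K1", "type": "saddle", "x": 265, "y": 170, "h": 983},
{"id": "K2", "type": "saddle", "x": 527, "y": 165, "h": 979}],
"edges": [["K1", "S1"], ["K1", "S2"], ["K1", "L1"], ["K1", "L2"], ["K2", "S1"], ["K2", "L1"], ["K2", "L3"]]}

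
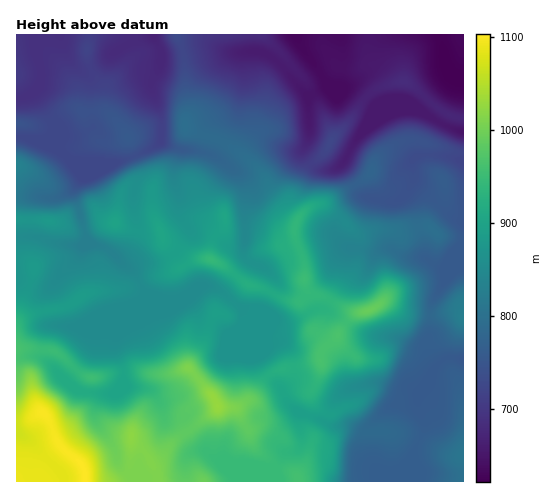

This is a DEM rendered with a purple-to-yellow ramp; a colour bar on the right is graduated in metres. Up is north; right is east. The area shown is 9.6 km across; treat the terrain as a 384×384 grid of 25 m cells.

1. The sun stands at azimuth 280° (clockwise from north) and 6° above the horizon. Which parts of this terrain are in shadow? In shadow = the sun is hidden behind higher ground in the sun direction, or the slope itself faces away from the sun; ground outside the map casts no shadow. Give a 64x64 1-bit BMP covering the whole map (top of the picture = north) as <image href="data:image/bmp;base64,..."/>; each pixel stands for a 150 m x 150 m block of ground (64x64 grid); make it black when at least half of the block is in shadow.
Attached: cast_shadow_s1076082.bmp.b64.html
<image width="64" height="64" href="data:image/bmp;base64,Qk0+AgAAAAAAAD4AAAAoAAAAQAAAAEAAAAABAAEAAAAAAAACAAATCwAAEwsAAAIAAAAAAAAA////AAAAAAAAPwAIAD/4AAA/AAAAP/gAAD4CAAA3/AAAPgMAABf4AAAcAQAAB/gAADgAAAAH8AABcAAAEAPgAAP4AAAAA+AAA/AAAAED+AAH8AAADwP+AAfwAAAPAH8AD+AAAB4cPwAPwAAGHB4fAB+AAAQYH58AHw4AHgAP7+AeAAA+AA9/+BgAAH4ADn/4AOAAfgAAb/AB4AA8AABn4AOAABwAAP/gAAAADAAB/+BwAAAAAAH//HgAAAAAAP/8AAAAAQAAP/4AAAAAAAAf/gAAAAAAAAf+AAAAAAAAB/wAAAAAAAAD/AAAAAAAPAP4AAAAgAA8AQAAAAABgD4AAAAAAAOAPgAAAAAAAQB+AAAAAAABgH4ABAAAAAGAfAAGAMAAAYD8AAAAwAADwPwAAADAAAPAfAAAAIAAA8B/8AAAAAADgA/wAAAAAAMAB+AAAAAAAAADAAADgAAAAAAAAAOABAAAAAAABwAAAAYAAAAAAAAABw4AAAAAAAAHjwAAAAAAAAeHAAAAAAAAA8OAAAAAAAAD48AAAAAAAAPhwAAAAAAAAeDAAAAAAAAB4EAAAAAAAAHAAAAAAAAAAcAAAAAAAAADgAAAAAAAAAIAAAAAAAAAAAAAAAAAAAAAAAAAAAAAAAAAAAAAAAAAAAAAAAAYAAAAAAAAAAAAAAAAAAAAAAAABAAAAA=="/>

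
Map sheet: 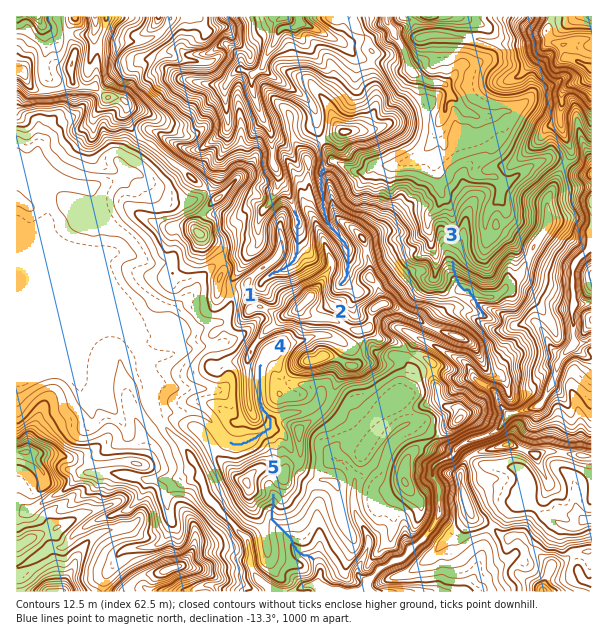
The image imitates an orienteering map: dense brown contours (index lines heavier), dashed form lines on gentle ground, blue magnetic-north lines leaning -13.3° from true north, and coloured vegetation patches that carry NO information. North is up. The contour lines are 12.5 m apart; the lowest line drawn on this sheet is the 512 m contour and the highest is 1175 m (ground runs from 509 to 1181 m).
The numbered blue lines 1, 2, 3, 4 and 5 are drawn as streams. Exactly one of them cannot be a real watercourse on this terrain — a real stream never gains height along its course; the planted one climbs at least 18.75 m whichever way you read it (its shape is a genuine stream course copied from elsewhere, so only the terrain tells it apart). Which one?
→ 3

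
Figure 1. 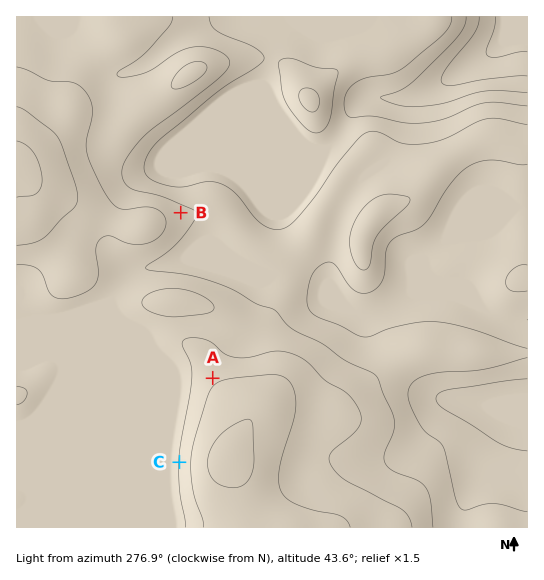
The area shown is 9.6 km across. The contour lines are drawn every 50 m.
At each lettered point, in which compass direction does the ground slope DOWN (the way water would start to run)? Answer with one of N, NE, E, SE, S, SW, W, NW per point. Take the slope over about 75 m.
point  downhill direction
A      NW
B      NE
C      W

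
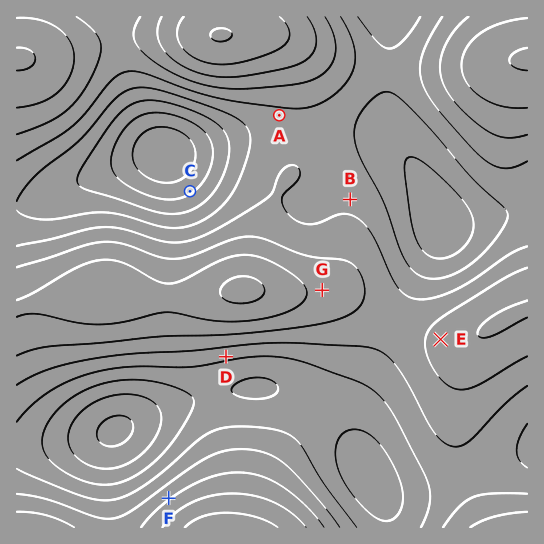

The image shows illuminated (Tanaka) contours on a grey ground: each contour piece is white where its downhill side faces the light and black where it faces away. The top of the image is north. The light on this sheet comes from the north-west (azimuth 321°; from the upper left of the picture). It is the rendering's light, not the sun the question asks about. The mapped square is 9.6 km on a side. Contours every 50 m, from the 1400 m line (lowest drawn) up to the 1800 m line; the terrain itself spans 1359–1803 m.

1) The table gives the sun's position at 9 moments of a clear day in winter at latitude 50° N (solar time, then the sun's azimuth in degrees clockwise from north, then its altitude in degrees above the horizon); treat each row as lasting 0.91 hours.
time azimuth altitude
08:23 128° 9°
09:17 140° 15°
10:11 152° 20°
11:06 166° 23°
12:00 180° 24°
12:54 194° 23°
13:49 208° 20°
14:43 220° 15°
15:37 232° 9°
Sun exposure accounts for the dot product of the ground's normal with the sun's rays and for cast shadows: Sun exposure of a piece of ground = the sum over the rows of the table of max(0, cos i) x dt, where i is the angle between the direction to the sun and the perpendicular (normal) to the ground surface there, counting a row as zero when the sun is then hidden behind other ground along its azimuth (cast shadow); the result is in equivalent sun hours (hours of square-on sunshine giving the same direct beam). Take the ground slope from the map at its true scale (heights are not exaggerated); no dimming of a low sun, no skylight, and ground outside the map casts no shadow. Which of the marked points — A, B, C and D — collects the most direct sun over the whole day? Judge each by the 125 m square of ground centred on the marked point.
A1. D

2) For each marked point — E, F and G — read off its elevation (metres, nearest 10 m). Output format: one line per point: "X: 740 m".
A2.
E: 1670 m
F: 1640 m
G: 1690 m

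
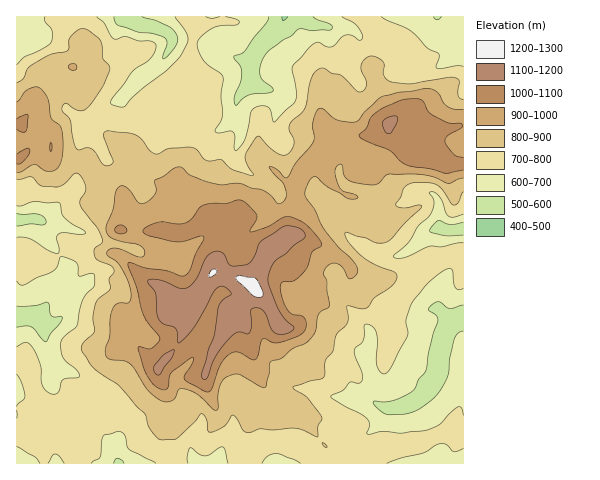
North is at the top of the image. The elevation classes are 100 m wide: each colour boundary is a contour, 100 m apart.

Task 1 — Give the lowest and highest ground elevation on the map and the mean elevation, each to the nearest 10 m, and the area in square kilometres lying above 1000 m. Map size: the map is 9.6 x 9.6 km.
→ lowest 500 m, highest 1240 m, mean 820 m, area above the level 12.3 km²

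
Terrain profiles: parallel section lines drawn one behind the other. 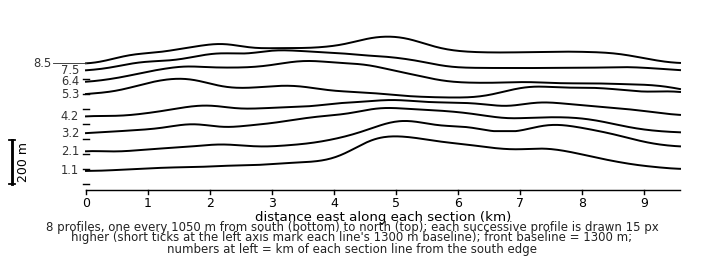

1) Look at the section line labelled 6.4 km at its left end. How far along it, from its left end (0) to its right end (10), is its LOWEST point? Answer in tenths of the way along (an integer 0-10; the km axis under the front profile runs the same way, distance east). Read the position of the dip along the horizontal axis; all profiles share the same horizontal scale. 10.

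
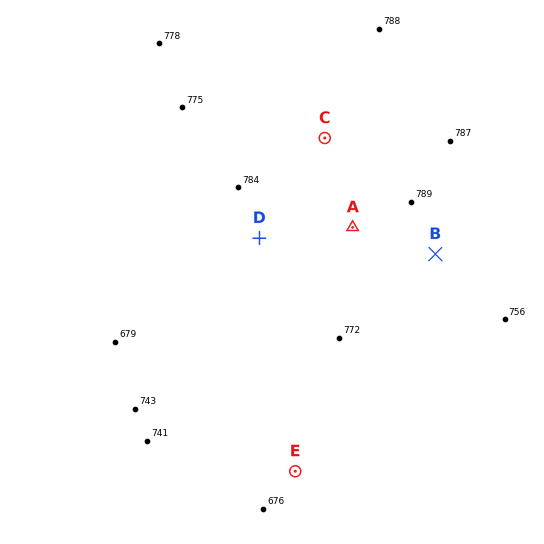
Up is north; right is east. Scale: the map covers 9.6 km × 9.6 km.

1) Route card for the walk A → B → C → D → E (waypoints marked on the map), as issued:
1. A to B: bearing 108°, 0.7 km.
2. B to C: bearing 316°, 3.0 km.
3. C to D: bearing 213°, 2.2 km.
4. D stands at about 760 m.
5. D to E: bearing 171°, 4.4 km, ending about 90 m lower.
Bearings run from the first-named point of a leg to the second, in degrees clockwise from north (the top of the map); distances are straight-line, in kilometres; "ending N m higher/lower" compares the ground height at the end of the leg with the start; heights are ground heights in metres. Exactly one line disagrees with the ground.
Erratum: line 1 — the distance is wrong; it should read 1.6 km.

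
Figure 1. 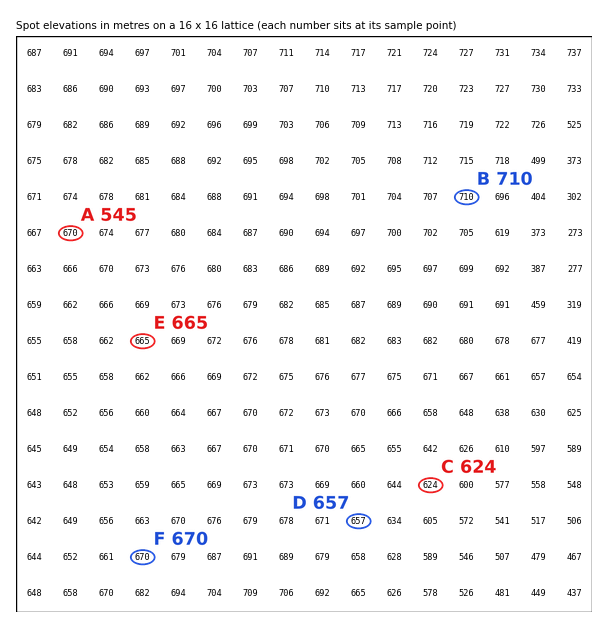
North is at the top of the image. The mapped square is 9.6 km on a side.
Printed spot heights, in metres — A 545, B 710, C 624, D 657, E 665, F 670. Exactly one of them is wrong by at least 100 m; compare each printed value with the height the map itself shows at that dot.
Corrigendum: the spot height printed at A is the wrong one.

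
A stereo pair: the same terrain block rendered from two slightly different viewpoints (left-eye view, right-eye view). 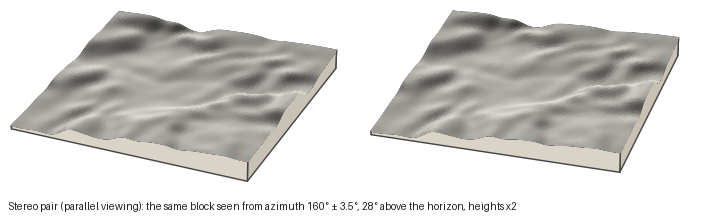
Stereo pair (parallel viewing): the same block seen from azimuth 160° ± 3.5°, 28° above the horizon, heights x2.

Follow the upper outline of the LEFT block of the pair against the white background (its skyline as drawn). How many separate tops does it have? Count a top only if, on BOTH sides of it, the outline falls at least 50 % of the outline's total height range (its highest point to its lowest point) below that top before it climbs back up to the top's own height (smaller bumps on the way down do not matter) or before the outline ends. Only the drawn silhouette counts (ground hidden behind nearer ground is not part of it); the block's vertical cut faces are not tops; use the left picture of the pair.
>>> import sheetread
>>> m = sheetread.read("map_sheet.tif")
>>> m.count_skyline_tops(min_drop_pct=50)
0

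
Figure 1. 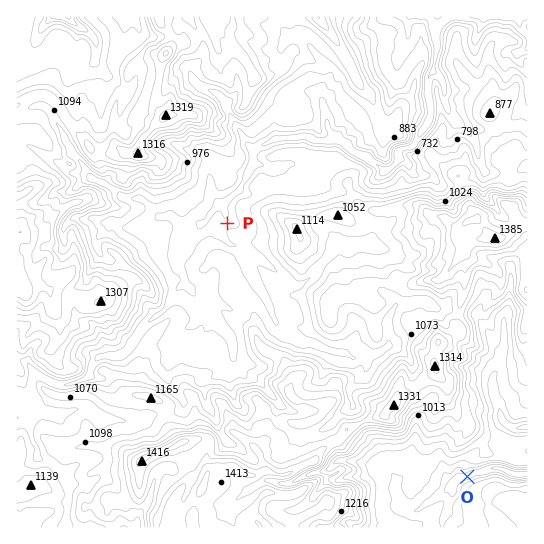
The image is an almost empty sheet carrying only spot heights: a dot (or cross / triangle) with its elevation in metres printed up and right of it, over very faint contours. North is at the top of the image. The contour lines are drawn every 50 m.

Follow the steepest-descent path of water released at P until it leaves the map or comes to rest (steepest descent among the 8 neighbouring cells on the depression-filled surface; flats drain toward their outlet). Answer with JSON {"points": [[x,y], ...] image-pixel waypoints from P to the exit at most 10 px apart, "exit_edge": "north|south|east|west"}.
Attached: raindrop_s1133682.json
{"points": [[227, 223], [225, 213], [226, 202], [235, 191], [245, 181], [250, 170], [253, 159], [257, 149], [267, 143], [278, 139], [289, 138], [299, 137], [310, 137], [321, 141], [331, 141], [342, 141], [353, 151], [363, 155], [374, 163], [385, 169], [394, 163], [399, 153], [410, 147], [418, 138], [425, 127], [430, 117], [430, 106], [429, 95], [429, 85], [430, 74], [434, 65], [435, 54], [437, 43], [437, 33], [443, 22], [449, 17]], "exit_edge": "north"}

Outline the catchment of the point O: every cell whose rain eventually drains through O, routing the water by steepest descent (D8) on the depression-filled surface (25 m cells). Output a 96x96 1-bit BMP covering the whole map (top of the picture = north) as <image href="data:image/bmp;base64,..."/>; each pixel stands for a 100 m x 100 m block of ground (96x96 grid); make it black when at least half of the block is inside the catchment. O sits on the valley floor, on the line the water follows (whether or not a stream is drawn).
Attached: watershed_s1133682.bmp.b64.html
<image width="96" height="96" href="data:image/bmp;base64,Qk2+BAAAAAAAAD4AAAAoAAAAYAAAAGAAAAABAAEAAAAAAIAEAAATCwAAEwsAAAIAAAAAAAAA////AAAAAAAAAAAAf////////+AAAAAAf////////8AAAAAAf////////4AAAAAAf////////4AAAAAAP////////4AAAAAAP////////4AAAAAAP////////4AAAAAAH////////AAAAAAAH///////+AAAAAAAD///////+AAAAAAAD+If////8AAAAAAAA4AH////8AAAAAAAAAAA////+AAAAAAAAAAAf////gAAAAAAAAAAf////wAAAAAAAAAAP////wAAAAAAAAAAD////gAAAAAAAAAAB////AAAAAAAAAAAA///+AAAAAAAAAAAAP//+AAAAAAAAAAAAB//8AAAAAAAAAAAAAf/4AAAAAAAAAAAAAP/wAAAAAAAAAAAAAH/gAAAAAAAAAAAAAH/gAAAAAAAAAAAAAB/gAAAAAAAAAAAAAAfgAAAAAAAAAAAAAAPAAAAAAAAAAAAAAAGAAAAAAAAAAAAAAAAAAAAAAAAAAAAAAAAAAAAAAAAAAAAAAAAAAAAAAAAAAAAAAAAAAAAAAAAAAAAAAAAAAAAAAAAAAAAAAAAAAAAAAAAAAAAAAAAAAAAAAAAAAAAAAAAAAAAAAAAAAAAAAAAAAAAAAAAAAAAAAAAAAAAAAAAAAAAAAAAAAAAAAAAAAAAAAAAAAAAAAAAAAAAAAAAAAAAAAAAAAAAAAAAAAAAAAAAAAAAAAAAAAAAAAAAAAAAAAAAAAAAAAAAAAAAAAAAAAAAAAAAAAAAAAAAAAAAAAAAAAAAAAAAAAAAAAAAAAAAAAAAAAAAAAAAAAAAAAAAAAAAAAAAAAAAAAAAAAAAAAAAAAAAAAAAAAAAAAAAAAAAAAAAAAAAAAAAAAAAAAAAAAAAAAAAAAAAAAAAAAAAAAAAAAAAAAAAAAAAAAAAAAAAAAAAAAAAAAAAAAAAAAAAAAAAAAAAAAAAAAAAAAAAAAAAAAAAAAAAAAAAAAAAAAAAAAAAAAAAAAAAAAAAAAAAAAAAAAAAAAAAAAAAAAAAAAAAAAAAAAAAAAAAAAAAAAAAAAAAAAAAAAAAAAAAAAAAAAAAAAAAAAAAAAAAAAAAAAAAAAAAAAAAAAAAAAAAAAAAAAAAAAAAAAAAAAAAAAAAAAAAAAAAAAAAAAAAAAAAAAAAAAAAAAAAAAAAAAAAAAAAAAAAAAAAAAAAAAAAAAAAAAAAAAAAAAAAAAAAAAAAAAAAAAAAAAAAAAAAAAAAAAAAAAAAAAAAAAAAAAAAAAAAAAAAAAAAAAAAAAAAAAAAAAAAAAAAAAAAAAAAAAAAAAAAAAAAAAAAAAAAAAAAAAAAAAAAAAAAAAAAAAAAAAAAAAAAAAAAAAAAAAAAAAAAAAAAAAAAAAAAAAAAAAAAAAAAAAAAAAAAAAAAAAAAAAAAAAAAAAAAAAAAAAAAAAAAAAAAAAAAAAAAAAAAAAAAAAAAAAAAAAAAAAAAAAAAAAAAAAAAAAAAAAAAAAAAAAAAAAAAAAAAAAAAAAAAAAAAAAAAAAAAAAAAAAAAAAAAAAAAAAAAAAAAAAAAAAA="/>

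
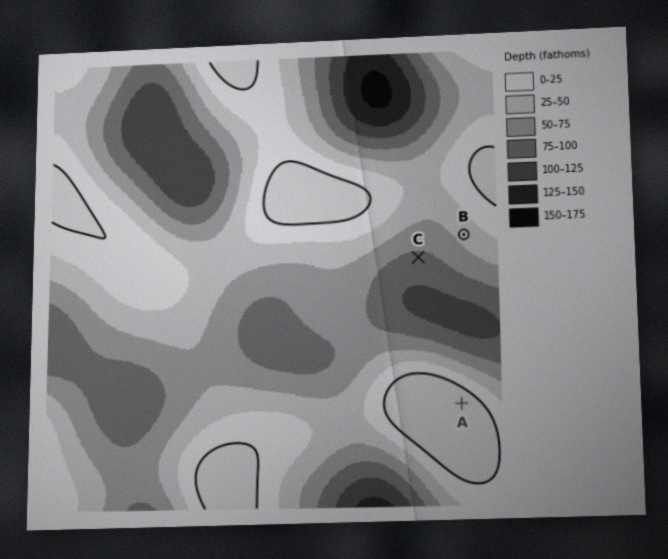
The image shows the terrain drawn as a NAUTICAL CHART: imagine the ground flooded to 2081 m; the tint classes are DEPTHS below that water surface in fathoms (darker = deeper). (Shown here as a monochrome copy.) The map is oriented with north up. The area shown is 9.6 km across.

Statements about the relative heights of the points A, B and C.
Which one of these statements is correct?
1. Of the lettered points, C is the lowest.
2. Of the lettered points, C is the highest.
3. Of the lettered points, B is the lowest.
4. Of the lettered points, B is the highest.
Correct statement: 1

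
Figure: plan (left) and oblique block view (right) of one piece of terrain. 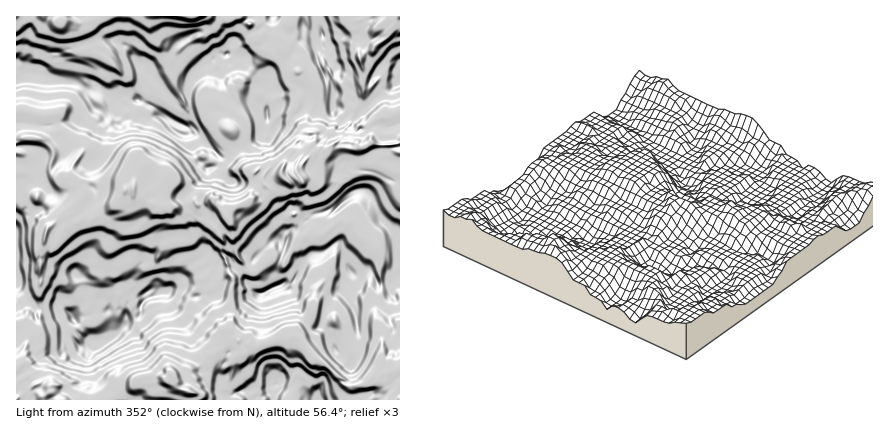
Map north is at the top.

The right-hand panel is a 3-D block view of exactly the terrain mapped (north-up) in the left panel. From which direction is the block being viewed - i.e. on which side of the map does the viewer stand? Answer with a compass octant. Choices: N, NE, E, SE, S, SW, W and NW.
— SE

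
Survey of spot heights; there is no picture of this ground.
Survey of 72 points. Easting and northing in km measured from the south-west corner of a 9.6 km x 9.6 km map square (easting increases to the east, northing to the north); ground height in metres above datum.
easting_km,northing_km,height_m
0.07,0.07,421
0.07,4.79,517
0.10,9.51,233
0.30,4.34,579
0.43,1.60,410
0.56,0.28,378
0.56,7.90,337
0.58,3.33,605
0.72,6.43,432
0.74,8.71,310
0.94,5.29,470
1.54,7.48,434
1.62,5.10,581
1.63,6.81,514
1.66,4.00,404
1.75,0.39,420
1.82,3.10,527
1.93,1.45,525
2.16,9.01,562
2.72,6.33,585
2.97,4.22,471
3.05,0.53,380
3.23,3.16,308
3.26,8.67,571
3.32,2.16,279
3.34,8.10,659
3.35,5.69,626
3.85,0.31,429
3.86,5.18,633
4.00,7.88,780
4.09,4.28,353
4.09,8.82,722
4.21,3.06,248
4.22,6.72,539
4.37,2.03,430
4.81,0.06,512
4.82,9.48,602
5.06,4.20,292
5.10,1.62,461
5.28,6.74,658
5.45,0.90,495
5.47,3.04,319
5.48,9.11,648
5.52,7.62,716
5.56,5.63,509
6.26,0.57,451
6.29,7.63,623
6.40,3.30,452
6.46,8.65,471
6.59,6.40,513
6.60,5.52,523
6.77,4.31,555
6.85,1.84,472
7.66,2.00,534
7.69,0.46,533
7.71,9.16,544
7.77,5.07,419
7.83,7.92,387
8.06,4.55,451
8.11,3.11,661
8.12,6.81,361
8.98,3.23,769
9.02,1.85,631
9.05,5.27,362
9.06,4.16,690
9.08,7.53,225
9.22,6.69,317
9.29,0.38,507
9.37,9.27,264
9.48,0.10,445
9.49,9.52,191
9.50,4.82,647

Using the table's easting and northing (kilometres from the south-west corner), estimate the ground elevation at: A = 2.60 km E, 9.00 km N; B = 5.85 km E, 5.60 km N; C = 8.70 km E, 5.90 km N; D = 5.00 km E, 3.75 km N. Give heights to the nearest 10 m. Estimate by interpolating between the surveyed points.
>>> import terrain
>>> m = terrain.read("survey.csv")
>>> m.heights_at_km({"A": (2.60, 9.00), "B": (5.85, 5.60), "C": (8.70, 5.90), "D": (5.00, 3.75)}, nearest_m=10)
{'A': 650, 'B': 550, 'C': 380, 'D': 210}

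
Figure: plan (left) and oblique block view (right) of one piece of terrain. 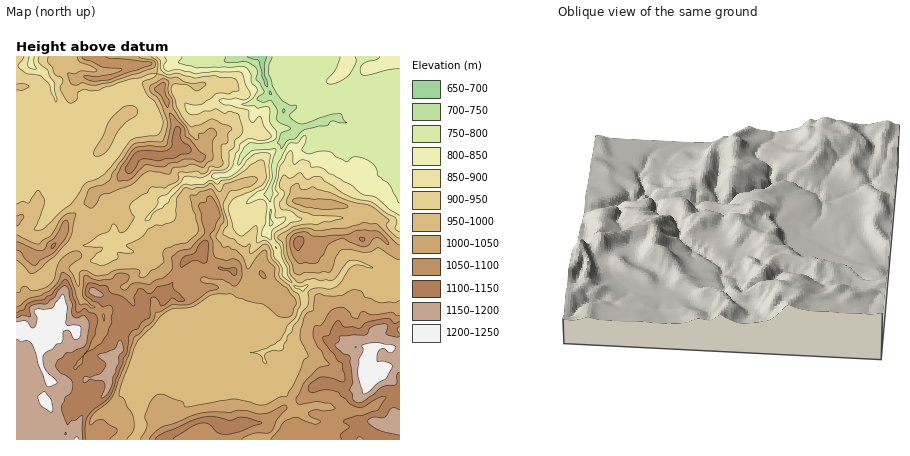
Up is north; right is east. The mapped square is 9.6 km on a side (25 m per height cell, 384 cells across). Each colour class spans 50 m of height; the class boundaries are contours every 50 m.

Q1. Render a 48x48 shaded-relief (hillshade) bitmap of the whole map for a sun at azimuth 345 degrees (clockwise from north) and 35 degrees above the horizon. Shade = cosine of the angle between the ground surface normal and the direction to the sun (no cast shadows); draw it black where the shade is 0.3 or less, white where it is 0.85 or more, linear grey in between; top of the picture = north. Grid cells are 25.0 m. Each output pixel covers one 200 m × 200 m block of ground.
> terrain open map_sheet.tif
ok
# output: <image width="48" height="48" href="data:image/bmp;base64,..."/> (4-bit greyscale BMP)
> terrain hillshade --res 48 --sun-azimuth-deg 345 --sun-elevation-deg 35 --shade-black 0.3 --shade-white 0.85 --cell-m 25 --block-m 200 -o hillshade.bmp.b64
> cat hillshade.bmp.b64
<image width="48" height="48" href="data:image/bmp;base64,Qk32BAAAAAAAAHYAAAAoAAAAMAAAADAAAAABAAQAAAAAAIAEAAATCwAAEwsAABAAAAAAAAAAAAAAABEREQAiIiIAMzMzAERERABVVVUAZmZmAHd3dwCIiIgAmZmZAKqqqgC7u7sAzMzMAN3d3QDu7u4A////AJmZholoh2VovdpUZlQyEjWZiIiJmqllRIiIdolYmHdom8ynZmd2RFWKmZmYiZhmZnd2Z4lFmZh3iavcuqu7qZhpqpiZmqqqmXd2Z4lhN4iIiIis3dzMzMyXmIiImHi7qod3dmiEAHiImIiJmqqruqu6hlZ3ZTJYqoiIdld4UCiIiZiIiIiZmZmrmVNEVlIEeHiYZmd3dAaIiZiIiIiIiIiZqpZWiYYhNniIiJiIdgR4iIiIiIiIiIiImsuZmYhzJYh4mZmphxFoiIiIiIiIiIiIiby6iIiYZXh3dmeYiEBHiHiIiIiIiIiIiJqXZ4iJhnd2VVRqmXEniHeIiIiIiHiZiId1VXh3dmZlRFM5upQVeId4iIiHdlaJiHZmd4mYiFZ2VWQ1qpYRZ4d4iHd3ZmVXl3eJm7upqmiYZndkepcgFnd3d3d3d3dVqYmqrMy5mruZZYuGeZhjAmd3d3d3d3dkapqqqsvcq+yblmvKeIiHMRVVZ3d3iHd1OrqaqavN2+3dyWnIVXiYdAABJXd3d3dmV8mauZqru87/6niDRpqYhkIzEUVmZmZniKqrupmZqpve7YmImJqqqZeIdDREZmaJqKzMupiJmZmb3rmu3IeszMl3iGVDZ2abg1iIqoiIiIZXrLnN3cqbvMpmZmVVeHd7UhIzepmYd2Qjioa7vN25mqqFVHiYipmHVDNFSJiHd1VSKpV3iaqpmZmoZIu7m6i2VEVWVWVWZmmoE6qHeJmIiZvMpmm7qtmWZWZVUyFFV5vMoTmHd4mYiKvN23mrqd1nmIh1VDI0eqqs2CVmZmeamJmqy2aaqY2r7by6mZl3qnaKzGV3ZmZYqZmJmEJpmVjO/+3MzNy6mHZorbZmd3dlmpmId2NXmWaJuqiImbuqmalmnMllZ3d2WamHeYZniXZkMzNEVoq7uqqHebuFVWd3ZpqHmpdFaamXRWd4mrzLqZmYeJqoVEVWZUm6zLlCI2mZqrq7zMzJiImYiIm8p0I1VDOt7uymMQOYuru7upmZiIiYiIisy4IDVEI2iMvtpzKquruqqYeJiHeIiIiJq8ghIiMQABJ+64WrqquqmZiIiHd3d4h3ec2CERAAAQEX3Kabm6qpmZmIiHd3d3iHVq3ZeHMSVUZCrtl8mrqZmZmIh3d4d3iJhXzu3dlnmGVCKJl8yImZiIiIh4iId3iJp2nO7tqKqWVDEiNJ24iIiIiIeIiIiHeImFaau7qau5d1Vmdmm6qpmYiId4h4h3d4mnRXiYq6vLqYeZiJZXiZmId3d3d3h2Z3iqdWd2qpq8u6mad5h1RWd3Z3d3d3eGV3eKqYdliHeKuqmcqFeYZVV3d3d2d3h2VmZ4mYY2h2VVZVRYuEV4h3d3d3d2Z3h2QyNFeHZmZWZUMzVVhWdnh3d3d3d5mZd3UiEAFGnLd5uYiHd4doiHeHZnd3d6u5VomIZBAAWv3N7t3bl4eIiIiIZnZmZ3qmVpmHd3ZDJJzczd3uyZmYeIiJhnh3Zlh1WJgxNniZdliqqrze7KqYeIiJl3iYdg=="/>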